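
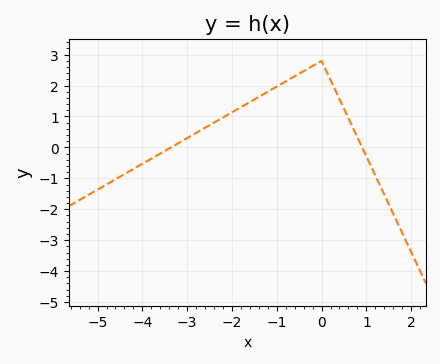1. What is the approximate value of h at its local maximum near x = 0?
2.8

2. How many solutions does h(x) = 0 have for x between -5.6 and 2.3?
2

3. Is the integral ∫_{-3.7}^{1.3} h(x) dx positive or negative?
positive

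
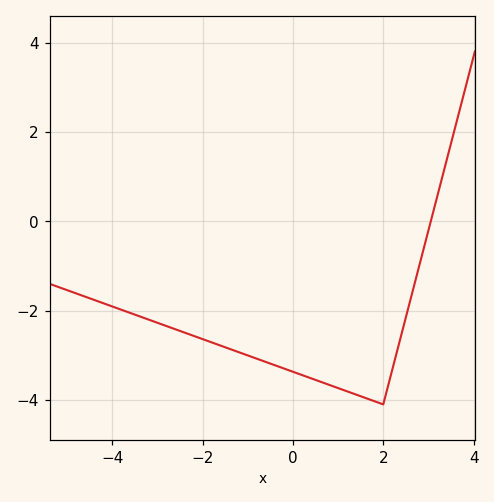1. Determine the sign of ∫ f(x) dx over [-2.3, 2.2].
negative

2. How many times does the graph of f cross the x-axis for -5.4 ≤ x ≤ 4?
1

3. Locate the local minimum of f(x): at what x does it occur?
2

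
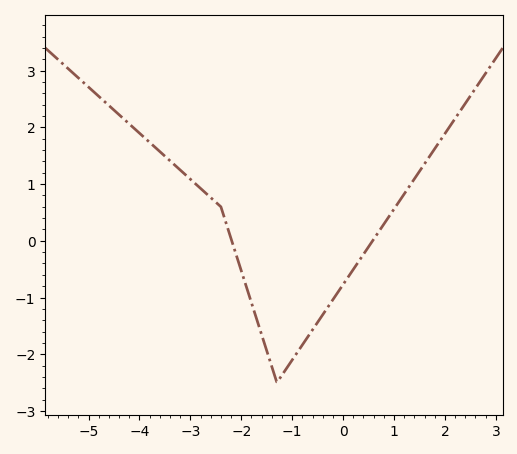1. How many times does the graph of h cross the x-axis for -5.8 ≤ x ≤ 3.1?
2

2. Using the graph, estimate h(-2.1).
-0.2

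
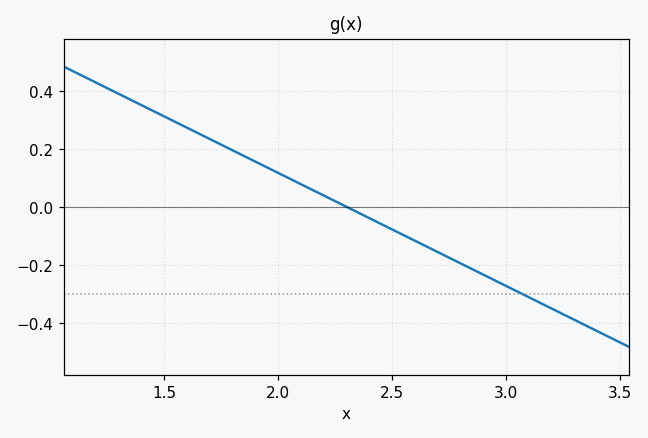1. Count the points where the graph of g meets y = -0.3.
1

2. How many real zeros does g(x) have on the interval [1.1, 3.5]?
1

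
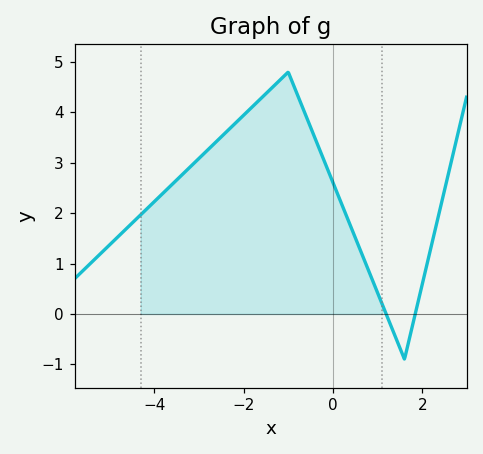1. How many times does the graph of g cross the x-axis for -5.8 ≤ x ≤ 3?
2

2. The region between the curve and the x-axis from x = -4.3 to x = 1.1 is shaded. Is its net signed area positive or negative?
positive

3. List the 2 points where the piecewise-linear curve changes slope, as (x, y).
(-1, 4.8); (1.6, -0.9)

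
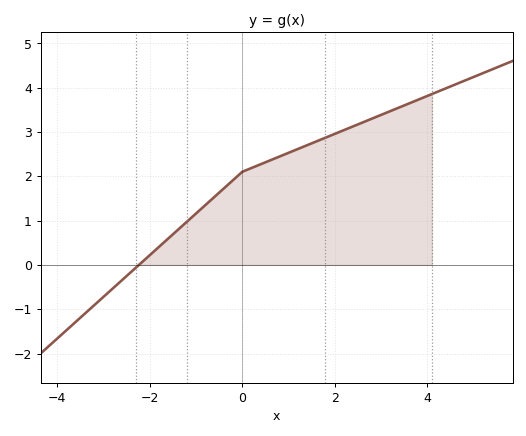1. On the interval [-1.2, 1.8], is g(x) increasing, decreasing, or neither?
increasing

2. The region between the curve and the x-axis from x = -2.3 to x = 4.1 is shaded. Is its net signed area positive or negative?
positive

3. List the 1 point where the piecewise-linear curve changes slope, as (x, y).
(0, 2.1)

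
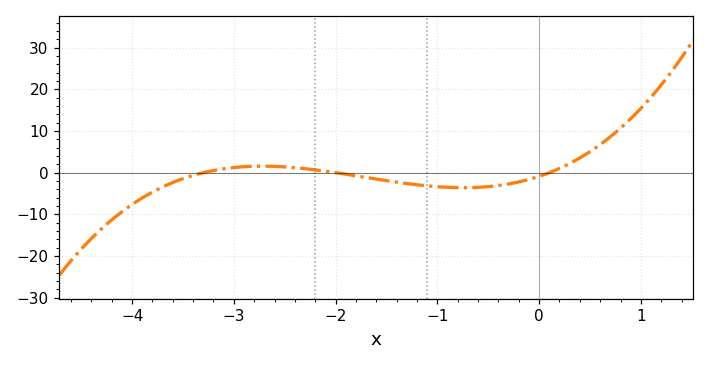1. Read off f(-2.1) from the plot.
0.351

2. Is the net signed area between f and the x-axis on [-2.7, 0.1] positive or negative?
negative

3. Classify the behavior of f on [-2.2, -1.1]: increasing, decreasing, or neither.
decreasing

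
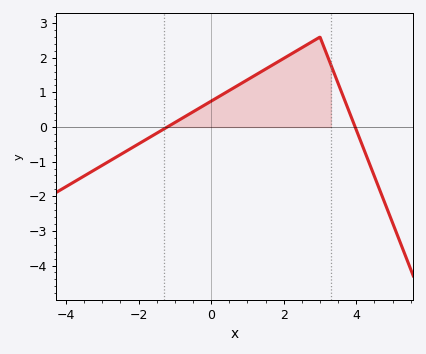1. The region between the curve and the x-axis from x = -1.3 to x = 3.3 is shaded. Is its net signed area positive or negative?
positive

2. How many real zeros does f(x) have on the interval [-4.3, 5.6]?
2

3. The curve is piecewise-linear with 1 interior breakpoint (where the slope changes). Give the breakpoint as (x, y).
(3, 2.6)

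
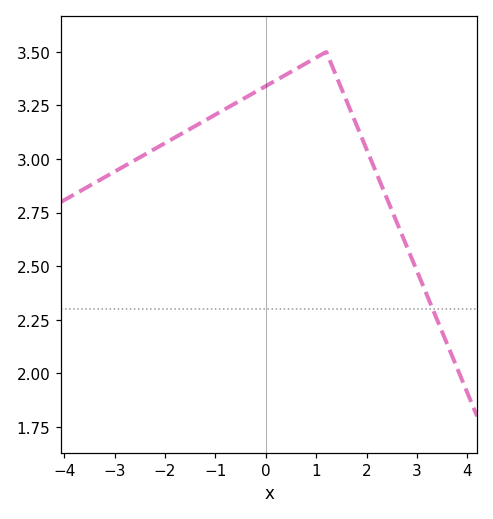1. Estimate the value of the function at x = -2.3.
3.04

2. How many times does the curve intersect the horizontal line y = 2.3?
1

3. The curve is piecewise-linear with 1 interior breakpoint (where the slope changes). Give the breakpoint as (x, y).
(1.2, 3.5)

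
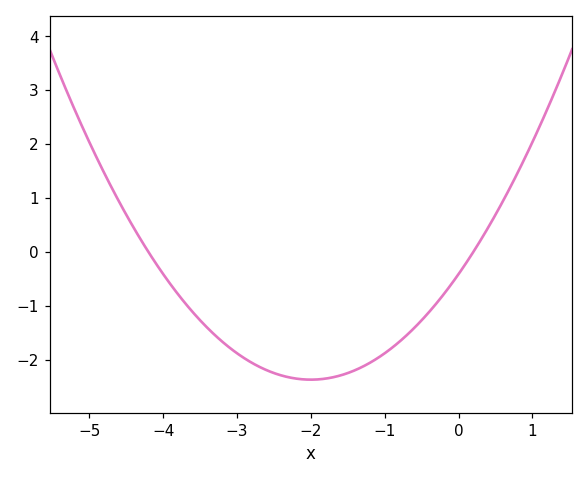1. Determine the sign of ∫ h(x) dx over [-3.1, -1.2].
negative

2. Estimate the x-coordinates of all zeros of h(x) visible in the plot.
-4.2, 0.2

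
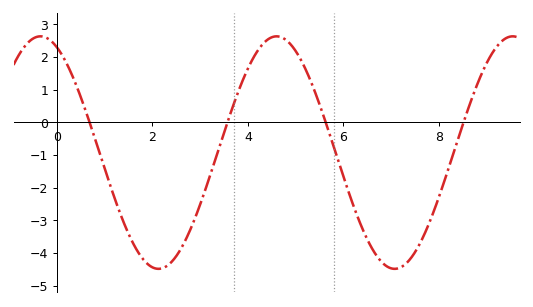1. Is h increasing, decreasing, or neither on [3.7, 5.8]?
neither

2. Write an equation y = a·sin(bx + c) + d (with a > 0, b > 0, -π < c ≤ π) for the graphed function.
y = 3.56sin(1.27x + 2.01) - 0.93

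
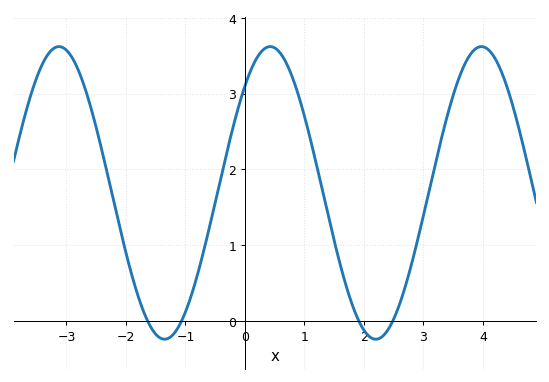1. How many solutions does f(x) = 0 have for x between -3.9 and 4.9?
4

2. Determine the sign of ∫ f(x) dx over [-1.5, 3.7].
positive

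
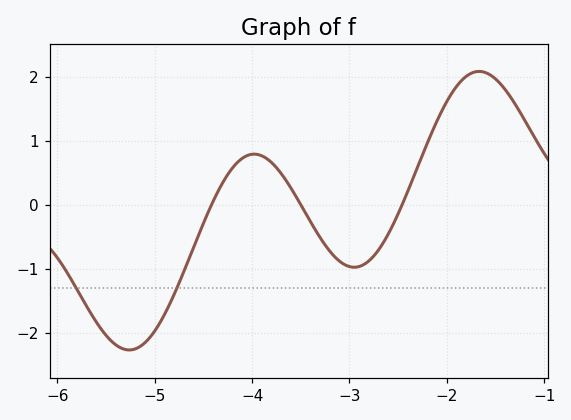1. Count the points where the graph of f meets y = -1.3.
2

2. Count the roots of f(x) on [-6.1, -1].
3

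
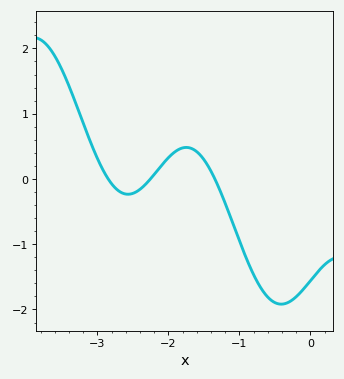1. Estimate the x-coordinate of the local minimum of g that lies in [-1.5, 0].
-0.41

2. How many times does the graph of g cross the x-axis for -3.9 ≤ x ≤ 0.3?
3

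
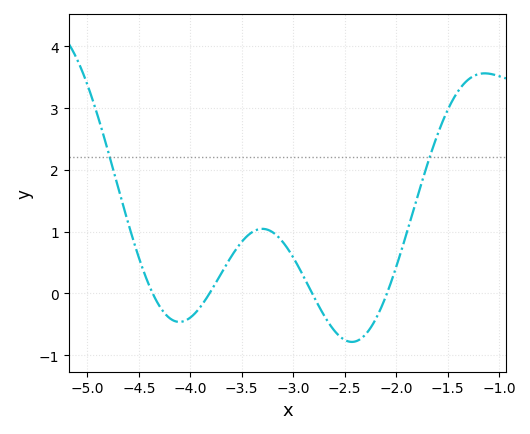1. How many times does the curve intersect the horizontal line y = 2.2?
2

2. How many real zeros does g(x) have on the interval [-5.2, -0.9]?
4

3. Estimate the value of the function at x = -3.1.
0.83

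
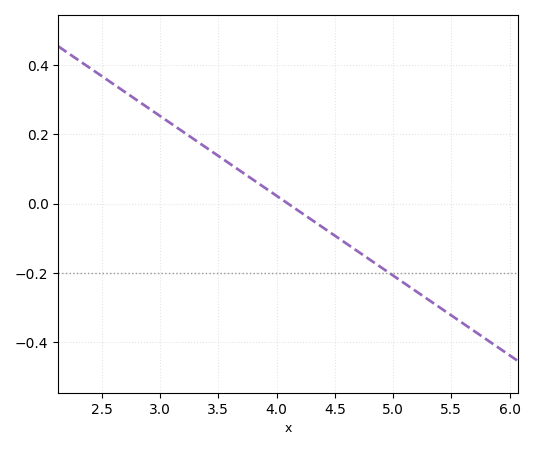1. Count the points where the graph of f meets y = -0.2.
1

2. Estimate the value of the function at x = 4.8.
-0.161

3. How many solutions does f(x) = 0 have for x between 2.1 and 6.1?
1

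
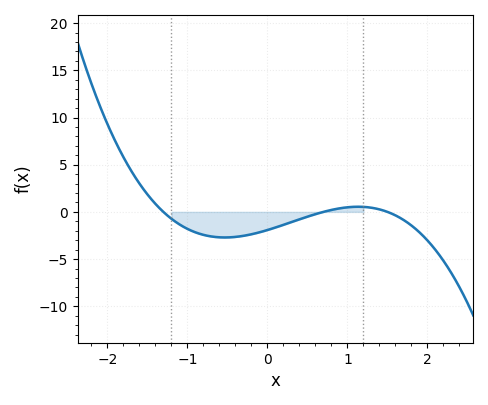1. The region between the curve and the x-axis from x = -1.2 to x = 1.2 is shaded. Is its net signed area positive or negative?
negative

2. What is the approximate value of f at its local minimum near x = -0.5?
-2.71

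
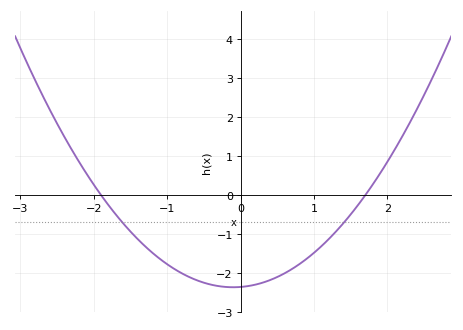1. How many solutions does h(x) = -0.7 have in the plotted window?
2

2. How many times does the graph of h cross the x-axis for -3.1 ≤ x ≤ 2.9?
2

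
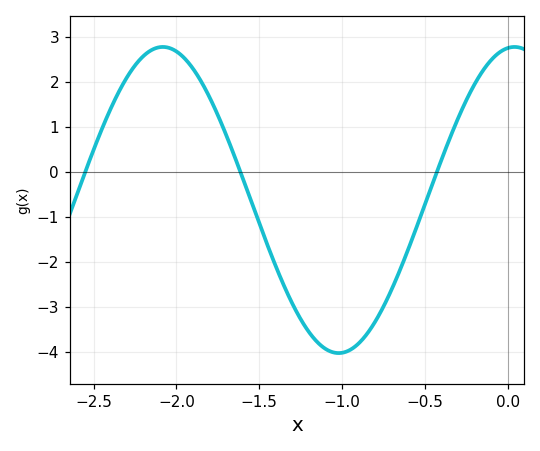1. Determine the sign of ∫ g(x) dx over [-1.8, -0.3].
negative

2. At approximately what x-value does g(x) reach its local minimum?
-1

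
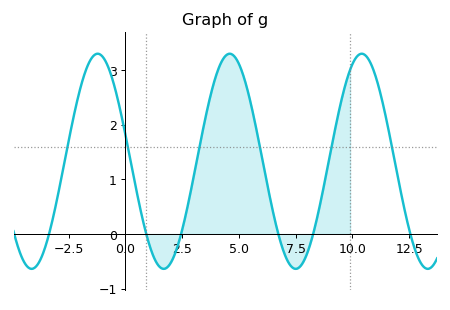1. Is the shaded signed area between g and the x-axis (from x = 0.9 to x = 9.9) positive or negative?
positive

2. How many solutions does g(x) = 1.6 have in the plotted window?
6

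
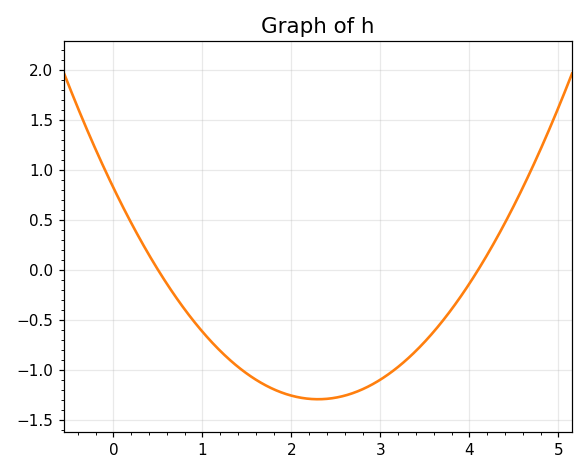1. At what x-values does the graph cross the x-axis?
0.5, 4.1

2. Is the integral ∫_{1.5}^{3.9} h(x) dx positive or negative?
negative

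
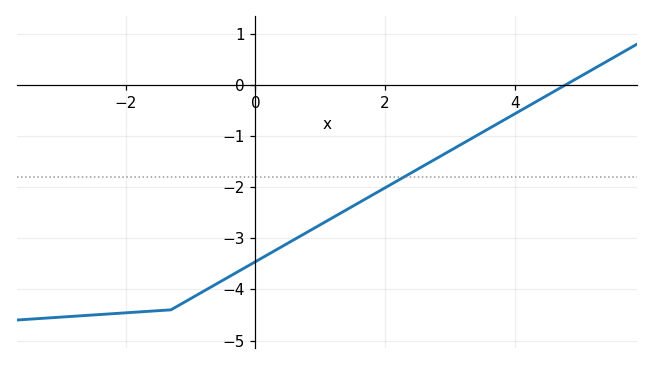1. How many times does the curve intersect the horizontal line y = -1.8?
1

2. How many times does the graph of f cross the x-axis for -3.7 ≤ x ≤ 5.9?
1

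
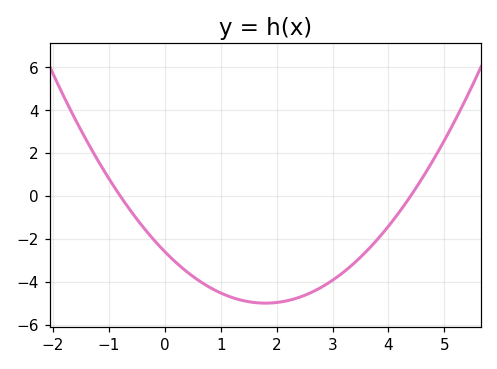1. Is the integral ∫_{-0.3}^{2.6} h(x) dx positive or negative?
negative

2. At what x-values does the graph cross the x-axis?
-0.8, 4.4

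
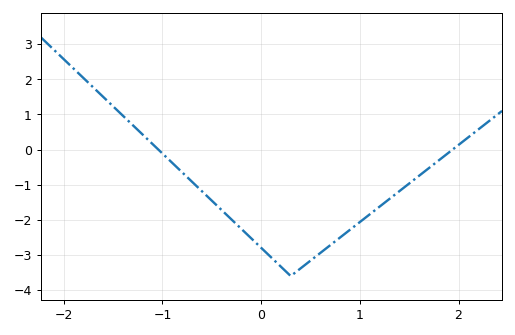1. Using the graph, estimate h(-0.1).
-2.5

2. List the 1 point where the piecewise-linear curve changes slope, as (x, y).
(0.3, -3.6)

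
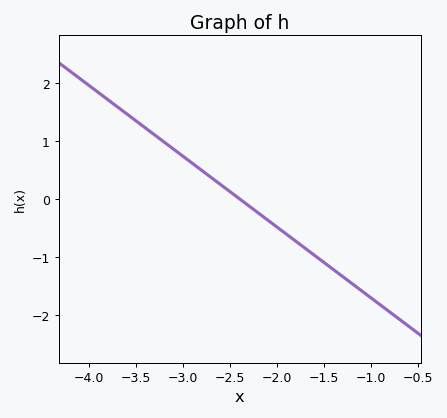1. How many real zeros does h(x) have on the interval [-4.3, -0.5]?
1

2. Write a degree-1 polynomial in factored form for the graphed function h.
y = -1.22(x + 2.4)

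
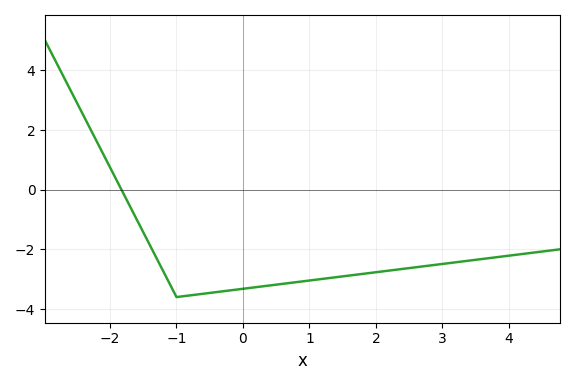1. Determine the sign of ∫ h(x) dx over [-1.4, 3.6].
negative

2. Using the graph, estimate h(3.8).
-2.27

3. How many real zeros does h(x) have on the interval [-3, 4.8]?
1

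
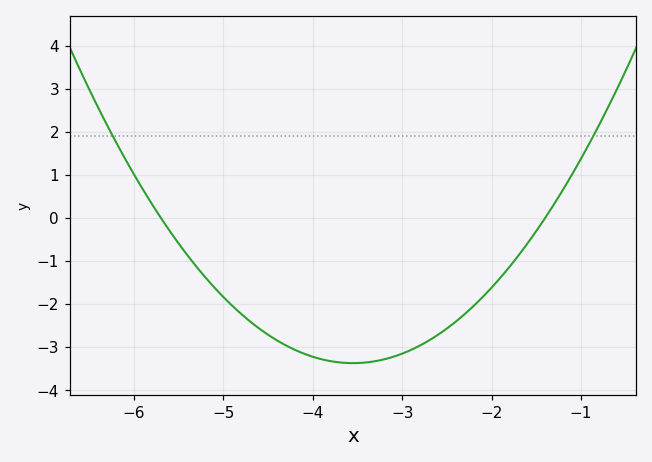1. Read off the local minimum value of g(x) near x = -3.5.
-3.37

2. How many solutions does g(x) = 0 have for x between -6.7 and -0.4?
2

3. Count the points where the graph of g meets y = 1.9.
2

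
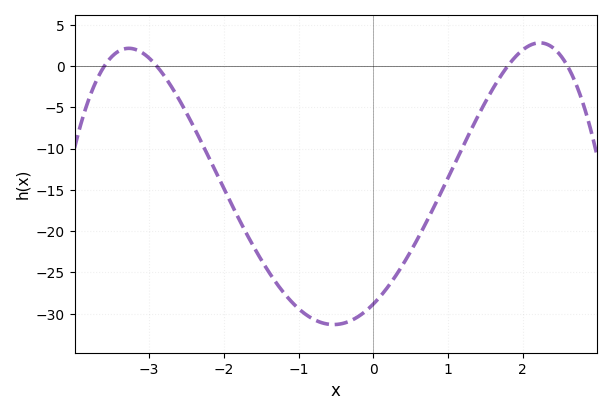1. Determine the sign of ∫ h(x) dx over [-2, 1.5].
negative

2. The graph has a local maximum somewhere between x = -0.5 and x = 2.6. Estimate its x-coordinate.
2.23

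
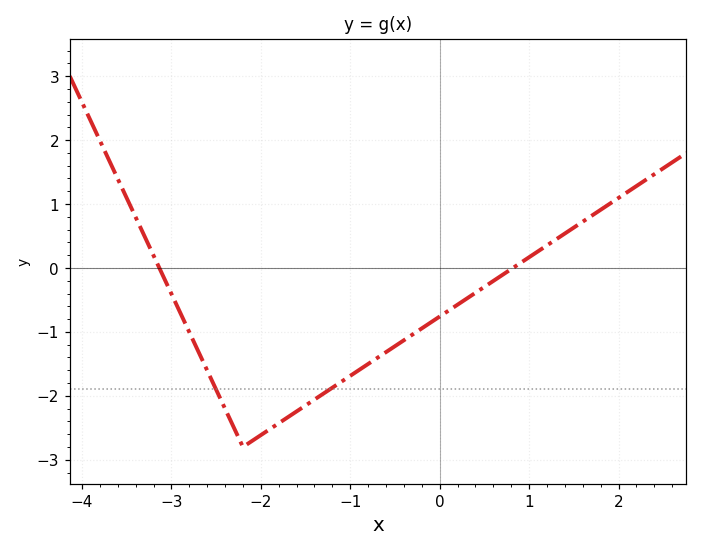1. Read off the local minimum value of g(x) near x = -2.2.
-2.8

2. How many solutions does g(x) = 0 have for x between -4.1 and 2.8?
2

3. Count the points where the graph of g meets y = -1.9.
2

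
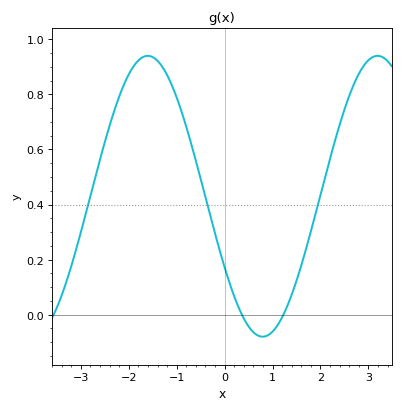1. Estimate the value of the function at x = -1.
0.788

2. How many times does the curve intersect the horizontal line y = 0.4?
3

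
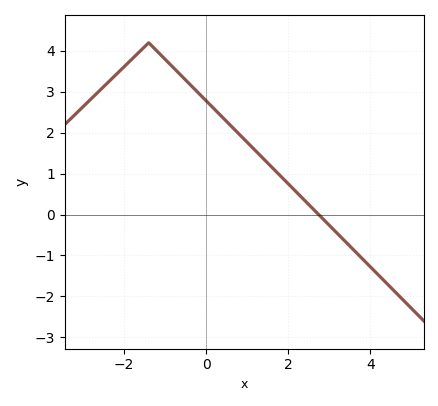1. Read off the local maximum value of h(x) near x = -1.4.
4.2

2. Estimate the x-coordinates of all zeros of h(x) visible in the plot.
2.8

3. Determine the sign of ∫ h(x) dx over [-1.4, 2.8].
positive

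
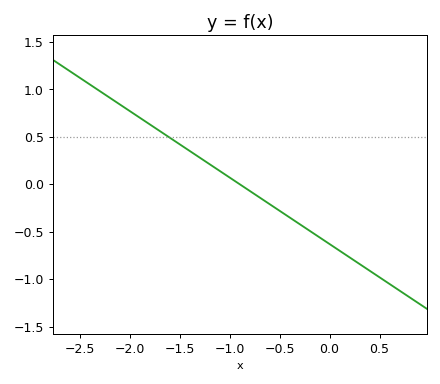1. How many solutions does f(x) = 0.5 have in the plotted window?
1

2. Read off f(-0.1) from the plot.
-0.55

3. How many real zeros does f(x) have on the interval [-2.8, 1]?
1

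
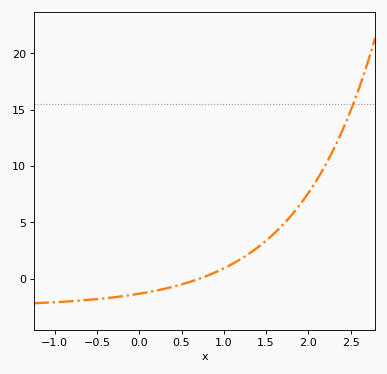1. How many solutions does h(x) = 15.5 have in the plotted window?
1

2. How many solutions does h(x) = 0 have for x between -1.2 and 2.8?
1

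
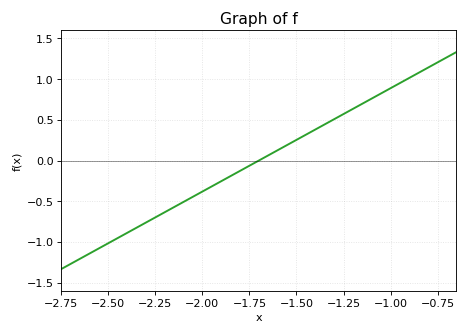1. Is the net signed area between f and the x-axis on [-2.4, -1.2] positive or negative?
negative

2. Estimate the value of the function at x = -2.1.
-0.508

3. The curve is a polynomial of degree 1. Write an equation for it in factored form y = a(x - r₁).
y = 1.27(x + 1.7)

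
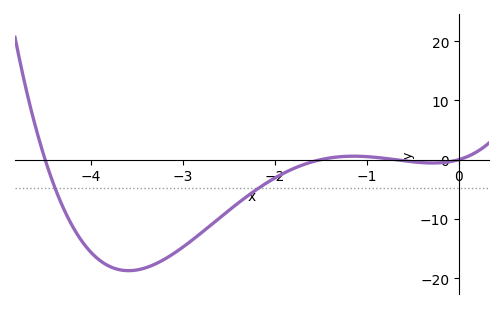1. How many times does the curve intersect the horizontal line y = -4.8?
2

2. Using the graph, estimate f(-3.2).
-16.8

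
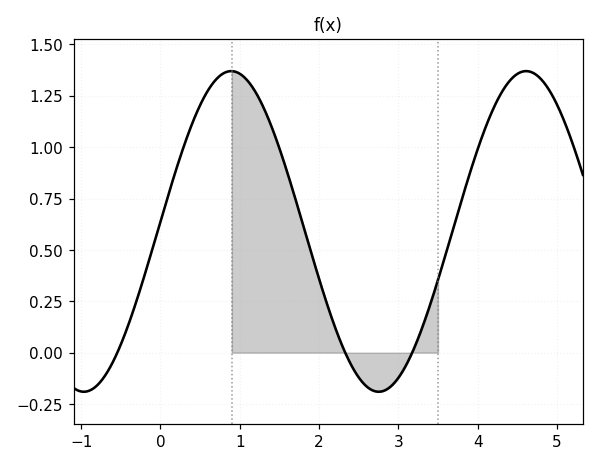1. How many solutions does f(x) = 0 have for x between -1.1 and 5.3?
3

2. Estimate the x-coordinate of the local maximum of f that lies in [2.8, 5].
4.61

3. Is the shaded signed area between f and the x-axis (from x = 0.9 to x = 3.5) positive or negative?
positive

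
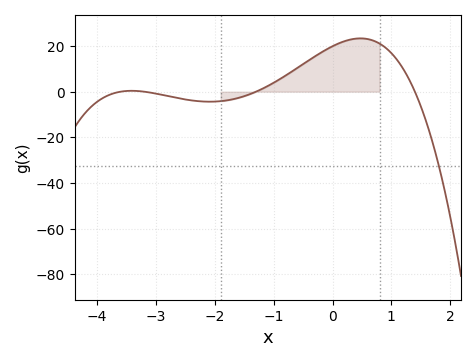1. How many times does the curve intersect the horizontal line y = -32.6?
1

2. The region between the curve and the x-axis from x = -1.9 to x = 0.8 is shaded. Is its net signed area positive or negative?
positive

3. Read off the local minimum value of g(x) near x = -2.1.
-4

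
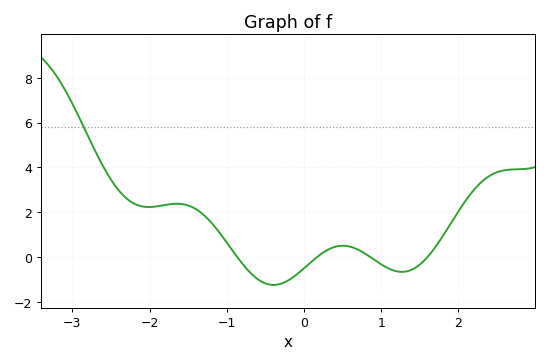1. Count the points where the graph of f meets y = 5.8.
1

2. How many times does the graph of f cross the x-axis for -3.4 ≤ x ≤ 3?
4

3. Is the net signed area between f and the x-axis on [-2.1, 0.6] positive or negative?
positive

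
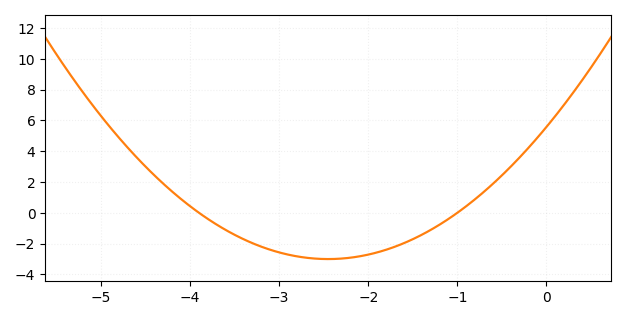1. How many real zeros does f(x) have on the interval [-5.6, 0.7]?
2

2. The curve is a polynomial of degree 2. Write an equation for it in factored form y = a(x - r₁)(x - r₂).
y = 1.43(x + 3.9)(x + 1)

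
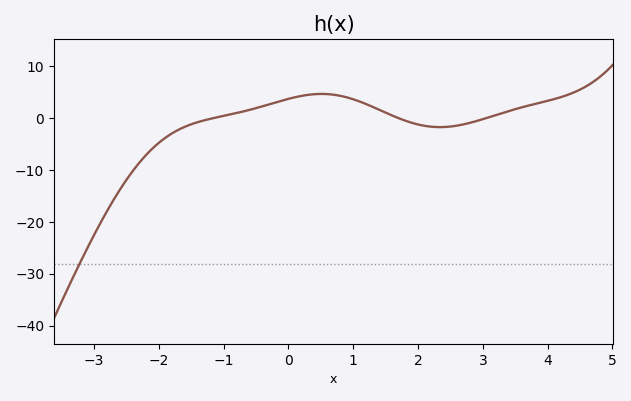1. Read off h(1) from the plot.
3.64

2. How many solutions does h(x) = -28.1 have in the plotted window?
1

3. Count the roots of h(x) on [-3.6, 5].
3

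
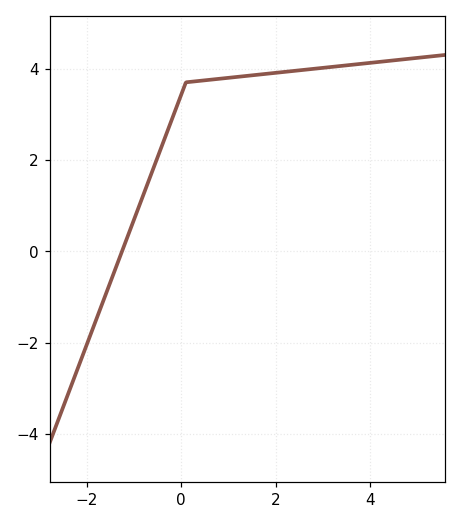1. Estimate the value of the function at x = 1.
3.8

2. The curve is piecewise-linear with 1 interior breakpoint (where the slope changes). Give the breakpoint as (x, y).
(0.1, 3.7)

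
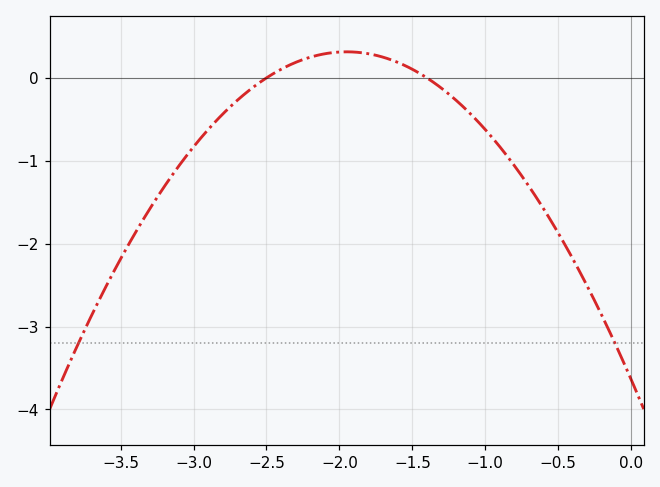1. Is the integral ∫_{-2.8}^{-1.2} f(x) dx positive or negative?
positive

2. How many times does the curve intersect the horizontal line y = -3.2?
2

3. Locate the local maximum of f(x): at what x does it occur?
-1.9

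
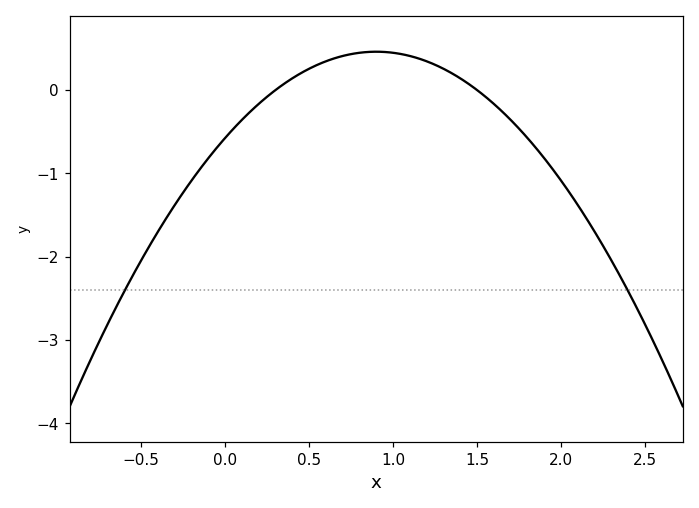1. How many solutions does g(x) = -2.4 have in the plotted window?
2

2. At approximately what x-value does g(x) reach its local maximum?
0.9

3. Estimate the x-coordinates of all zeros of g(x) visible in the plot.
0.3, 1.5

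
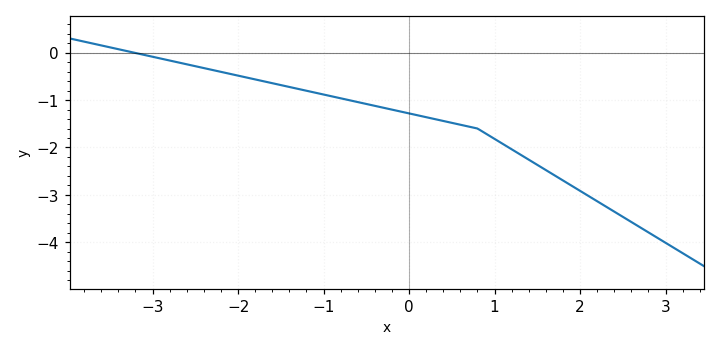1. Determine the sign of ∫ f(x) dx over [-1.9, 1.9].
negative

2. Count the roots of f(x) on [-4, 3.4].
1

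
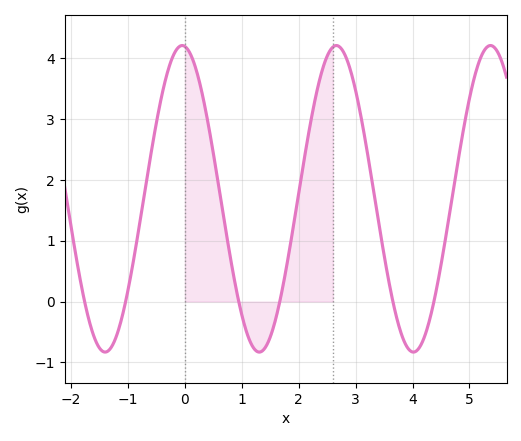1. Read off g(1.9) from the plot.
1.2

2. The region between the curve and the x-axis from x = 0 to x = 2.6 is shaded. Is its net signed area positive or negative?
positive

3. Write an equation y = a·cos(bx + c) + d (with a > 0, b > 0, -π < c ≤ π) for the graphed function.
y = 2.52cos(2.32x + 0.11) + 1.69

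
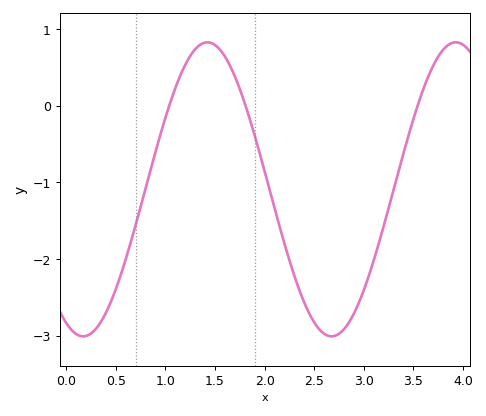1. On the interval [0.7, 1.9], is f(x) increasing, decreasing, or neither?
neither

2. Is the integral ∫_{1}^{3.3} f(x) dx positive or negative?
negative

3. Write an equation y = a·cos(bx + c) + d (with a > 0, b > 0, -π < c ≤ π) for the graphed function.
y = 1.92cos(2.51x + 2.71) - 1.09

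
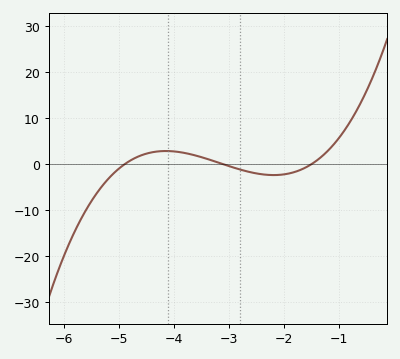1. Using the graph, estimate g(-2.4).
-2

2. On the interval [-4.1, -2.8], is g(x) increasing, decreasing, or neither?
decreasing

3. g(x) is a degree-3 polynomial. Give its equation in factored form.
y = 1.38(x + 4.9)(x + 3.1)(x + 1.5)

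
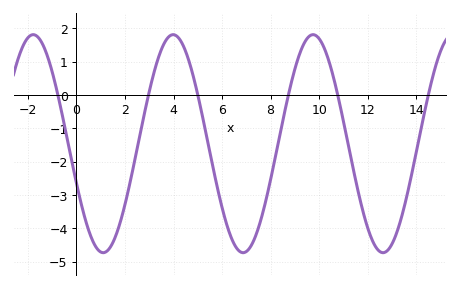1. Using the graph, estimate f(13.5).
-3.4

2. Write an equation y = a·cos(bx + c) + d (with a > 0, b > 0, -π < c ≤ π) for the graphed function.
y = 3.27cos(1.1x + 1.9) - 1.46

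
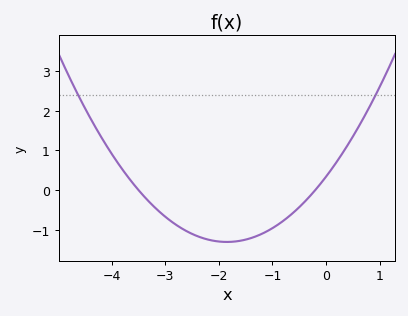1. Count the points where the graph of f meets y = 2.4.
2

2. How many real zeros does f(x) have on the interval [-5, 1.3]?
2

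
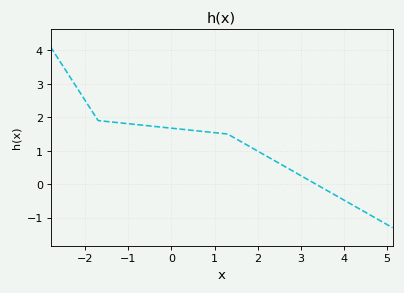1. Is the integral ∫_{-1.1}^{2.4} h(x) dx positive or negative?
positive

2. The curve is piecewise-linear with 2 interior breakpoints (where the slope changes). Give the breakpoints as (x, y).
(-1.7, 1.9); (1.3, 1.5)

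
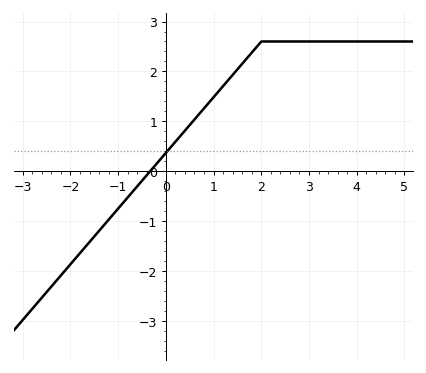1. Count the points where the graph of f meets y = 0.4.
1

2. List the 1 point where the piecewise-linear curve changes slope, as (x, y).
(2, 2.6)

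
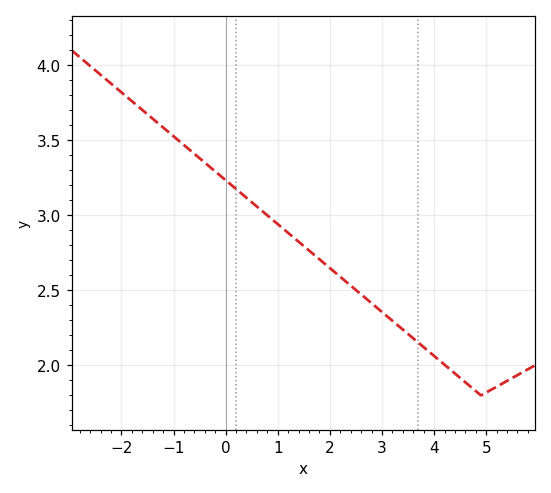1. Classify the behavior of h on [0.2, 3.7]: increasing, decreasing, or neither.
decreasing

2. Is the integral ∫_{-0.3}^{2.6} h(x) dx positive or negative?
positive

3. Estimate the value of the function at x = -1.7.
3.75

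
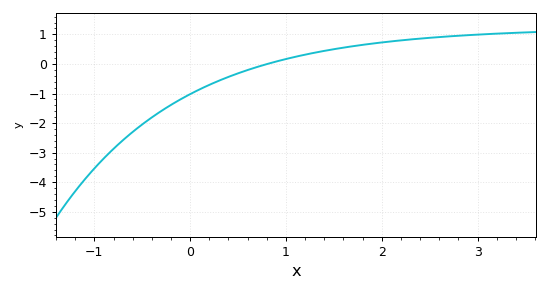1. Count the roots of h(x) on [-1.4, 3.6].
1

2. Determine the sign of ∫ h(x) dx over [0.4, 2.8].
positive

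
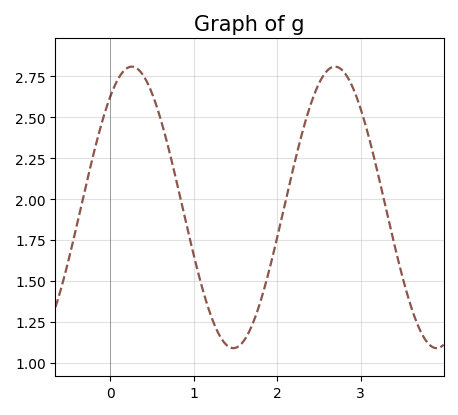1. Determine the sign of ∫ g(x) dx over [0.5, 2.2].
positive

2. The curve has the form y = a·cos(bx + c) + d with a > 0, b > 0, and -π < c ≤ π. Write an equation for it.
y = 0.86cos(2.58x - 0.662) + 1.95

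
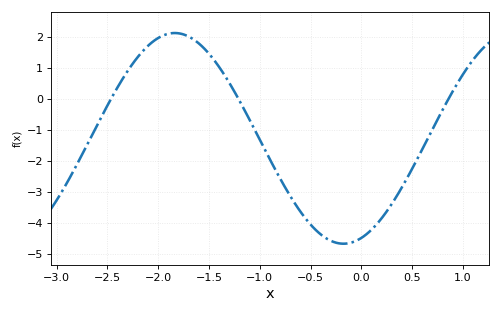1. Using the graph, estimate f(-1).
-1.31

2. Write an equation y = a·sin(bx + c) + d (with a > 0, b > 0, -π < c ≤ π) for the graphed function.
y = 3.41sin(1.89x - 1.24) - 1.27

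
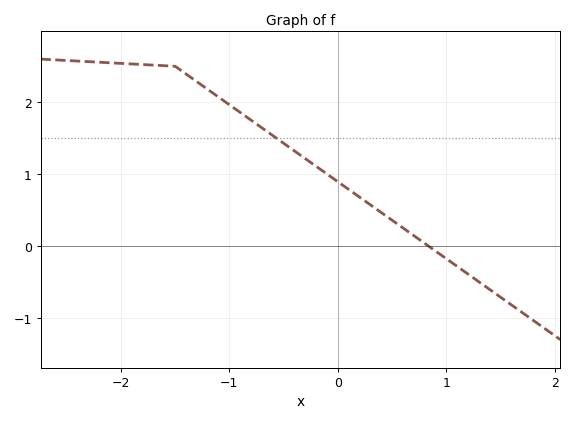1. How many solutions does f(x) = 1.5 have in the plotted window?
1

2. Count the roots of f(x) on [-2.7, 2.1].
1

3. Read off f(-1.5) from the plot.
2.5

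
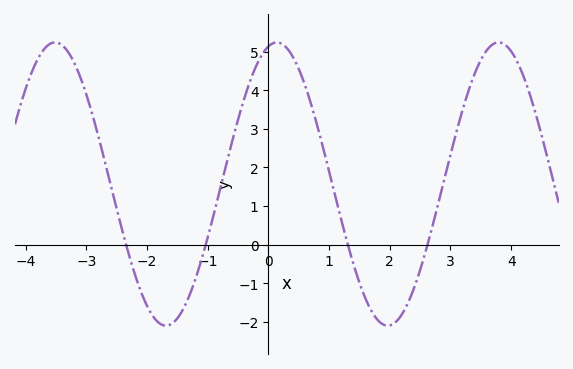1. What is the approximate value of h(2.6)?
-0.123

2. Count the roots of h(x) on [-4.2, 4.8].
4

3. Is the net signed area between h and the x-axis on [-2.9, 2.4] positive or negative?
positive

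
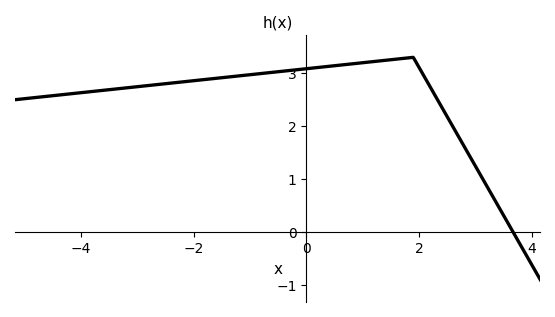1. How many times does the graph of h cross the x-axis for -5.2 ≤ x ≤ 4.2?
1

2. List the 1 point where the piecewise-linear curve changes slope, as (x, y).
(1.9, 3.3)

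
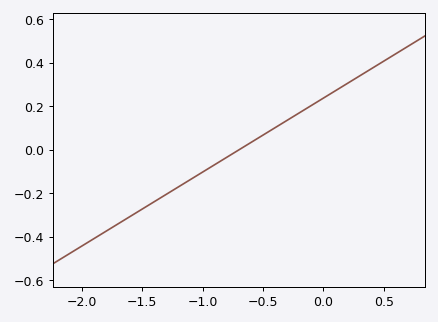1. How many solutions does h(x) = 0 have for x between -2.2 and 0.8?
1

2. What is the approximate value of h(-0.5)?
0.068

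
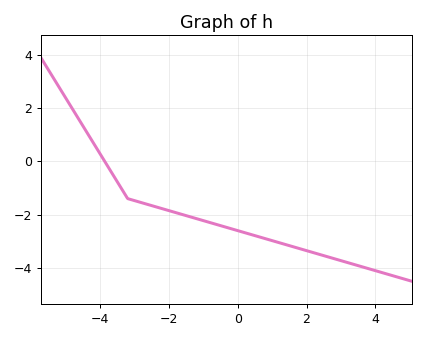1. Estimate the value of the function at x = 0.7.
-2.86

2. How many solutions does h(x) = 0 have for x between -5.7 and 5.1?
1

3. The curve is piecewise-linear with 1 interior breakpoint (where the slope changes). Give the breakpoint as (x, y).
(-3.2, -1.4)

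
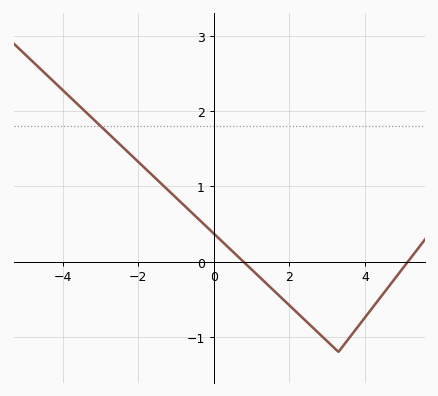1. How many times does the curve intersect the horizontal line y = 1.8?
1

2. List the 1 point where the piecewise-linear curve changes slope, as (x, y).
(3.3, -1.2)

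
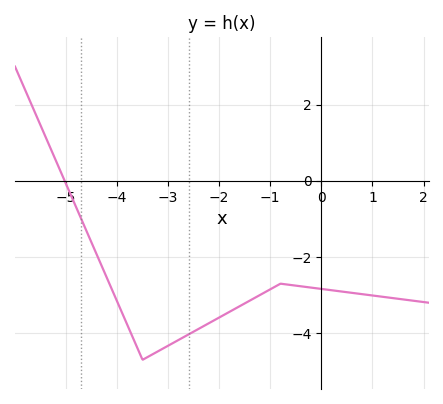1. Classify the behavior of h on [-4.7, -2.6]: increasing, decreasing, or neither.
neither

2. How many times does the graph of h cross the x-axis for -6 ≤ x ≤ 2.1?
1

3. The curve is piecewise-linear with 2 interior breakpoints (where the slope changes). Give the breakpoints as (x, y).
(-3.5, -4.7); (-0.8, -2.7)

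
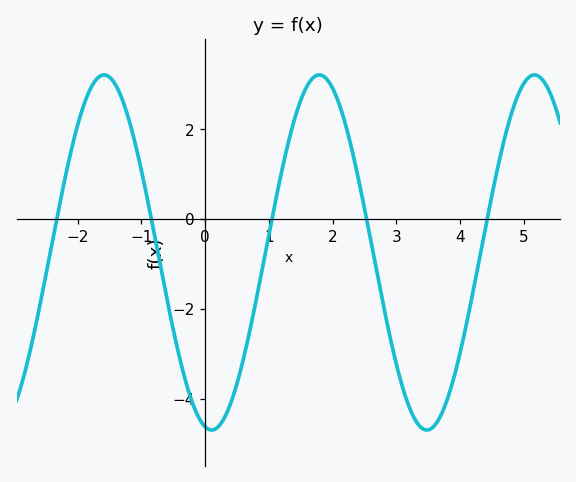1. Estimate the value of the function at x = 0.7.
-2.4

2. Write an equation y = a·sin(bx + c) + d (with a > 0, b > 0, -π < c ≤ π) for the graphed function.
y = 3.95sin(1.9x - 1.8) - 0.74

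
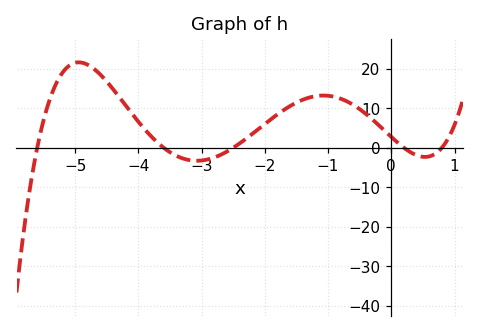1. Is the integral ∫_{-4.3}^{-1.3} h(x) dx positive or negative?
positive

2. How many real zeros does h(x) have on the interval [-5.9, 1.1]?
5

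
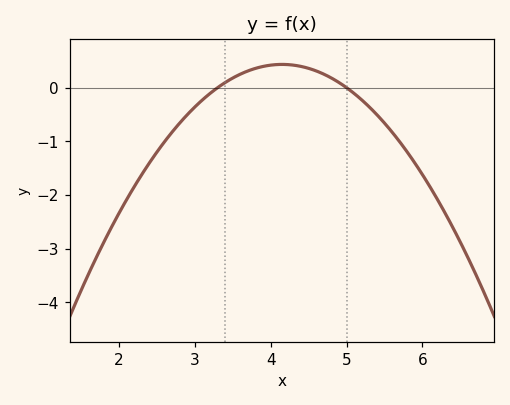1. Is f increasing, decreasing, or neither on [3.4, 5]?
neither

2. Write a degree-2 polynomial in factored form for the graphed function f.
y = -0.6(x - 3.3)(x - 5)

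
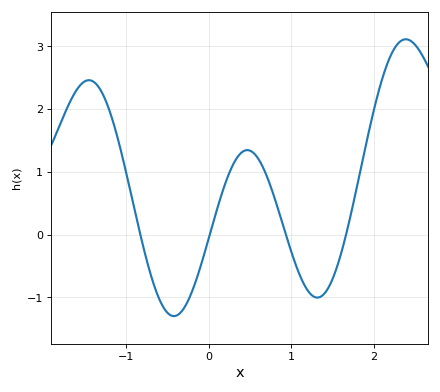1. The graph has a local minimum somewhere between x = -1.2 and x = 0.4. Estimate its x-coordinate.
-0.4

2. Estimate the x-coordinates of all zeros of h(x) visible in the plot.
-0.8, 0, 0.9, 1.7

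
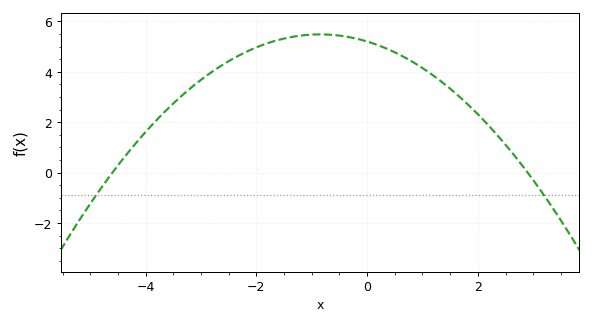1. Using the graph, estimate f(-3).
3.6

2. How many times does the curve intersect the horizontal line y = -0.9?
2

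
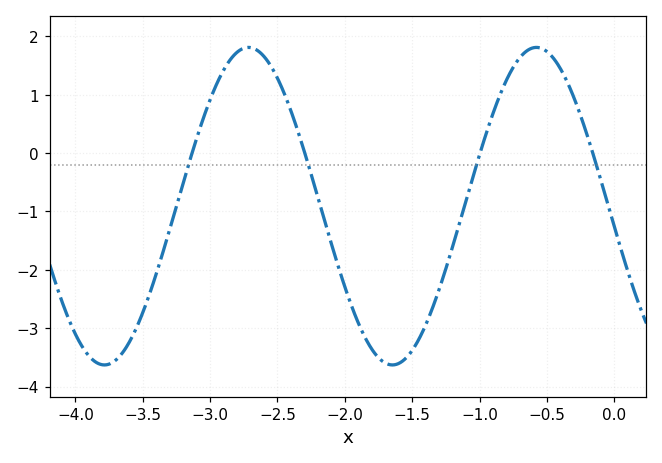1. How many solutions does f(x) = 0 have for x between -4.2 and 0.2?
4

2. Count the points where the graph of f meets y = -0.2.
4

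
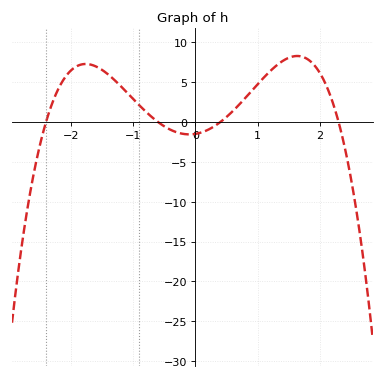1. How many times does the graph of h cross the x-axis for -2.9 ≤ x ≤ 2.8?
4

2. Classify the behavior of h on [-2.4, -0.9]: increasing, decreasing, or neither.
neither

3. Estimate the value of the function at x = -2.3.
2.36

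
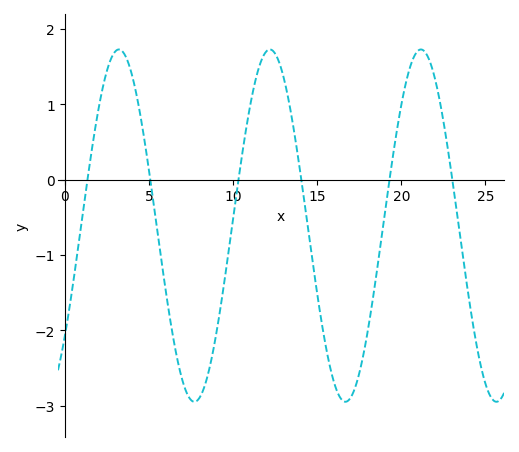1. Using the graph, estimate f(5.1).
-0.028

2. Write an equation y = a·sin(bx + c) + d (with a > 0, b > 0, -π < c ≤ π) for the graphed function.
y = 2.34sin(0.7x - 0.68) - 0.61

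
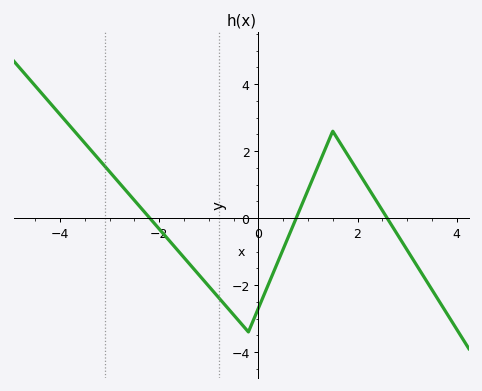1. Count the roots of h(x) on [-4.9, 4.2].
3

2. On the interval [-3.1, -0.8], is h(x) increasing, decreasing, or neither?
decreasing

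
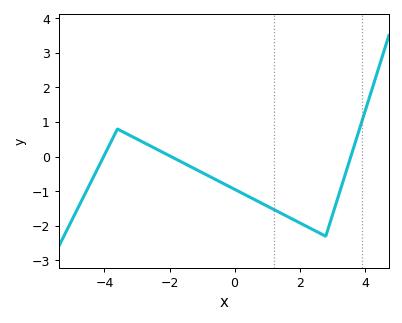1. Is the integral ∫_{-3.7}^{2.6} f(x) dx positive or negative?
negative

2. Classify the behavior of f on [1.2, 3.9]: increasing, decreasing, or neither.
neither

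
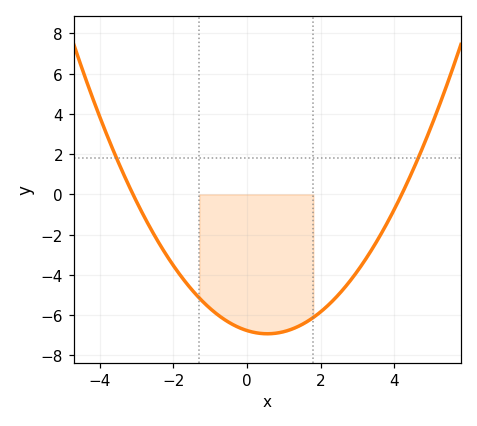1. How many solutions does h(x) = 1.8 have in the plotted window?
2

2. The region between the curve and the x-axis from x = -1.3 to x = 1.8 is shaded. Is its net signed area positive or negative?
negative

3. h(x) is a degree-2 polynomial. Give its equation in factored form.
y = 0.52(x + 3.1)(x - 4.2)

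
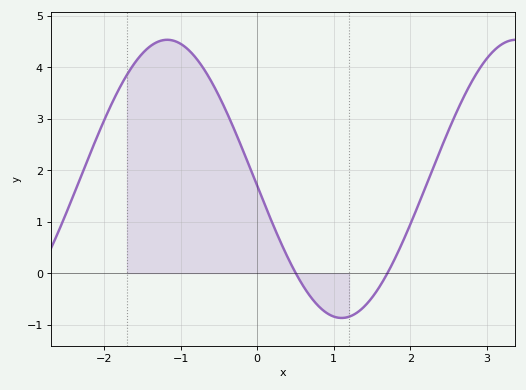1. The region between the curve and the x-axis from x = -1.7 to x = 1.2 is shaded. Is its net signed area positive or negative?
positive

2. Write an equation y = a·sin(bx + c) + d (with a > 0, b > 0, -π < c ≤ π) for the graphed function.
y = 2.7sin(1.4x - 3.1) + 1.83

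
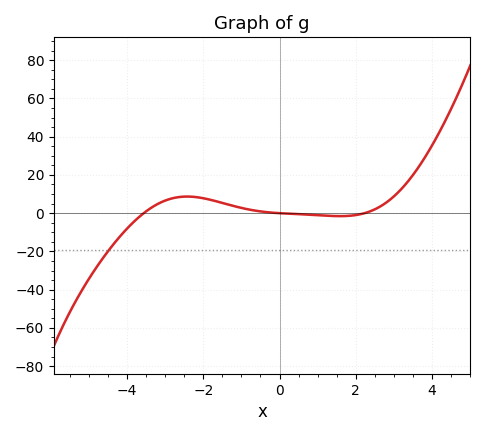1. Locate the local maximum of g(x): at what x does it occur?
-2.4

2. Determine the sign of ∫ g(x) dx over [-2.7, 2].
positive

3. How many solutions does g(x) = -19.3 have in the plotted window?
1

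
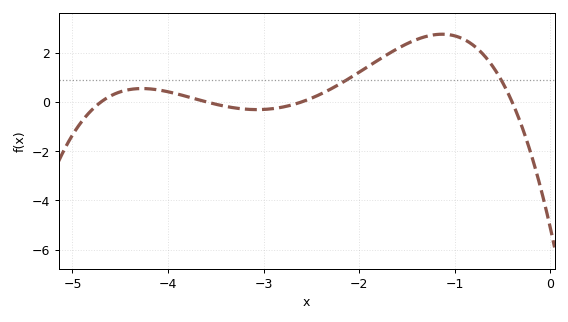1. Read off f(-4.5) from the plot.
0.407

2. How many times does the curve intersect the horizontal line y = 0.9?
2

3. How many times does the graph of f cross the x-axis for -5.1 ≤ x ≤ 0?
4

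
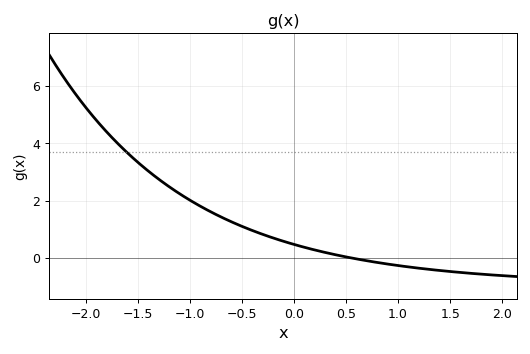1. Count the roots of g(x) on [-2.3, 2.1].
1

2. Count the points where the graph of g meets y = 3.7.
1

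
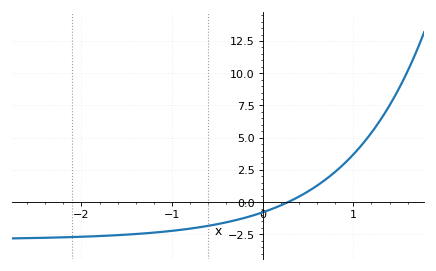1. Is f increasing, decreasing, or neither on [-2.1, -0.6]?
increasing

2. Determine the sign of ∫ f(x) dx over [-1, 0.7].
negative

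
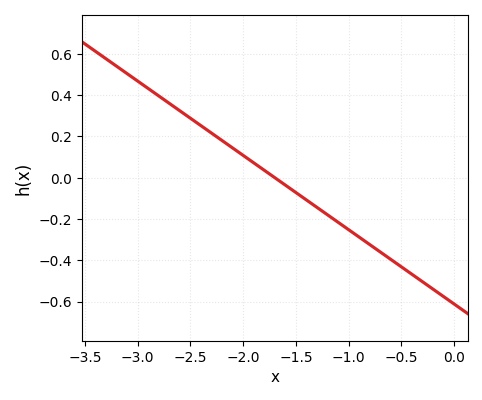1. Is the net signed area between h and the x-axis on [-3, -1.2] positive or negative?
positive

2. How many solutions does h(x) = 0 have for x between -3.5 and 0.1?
1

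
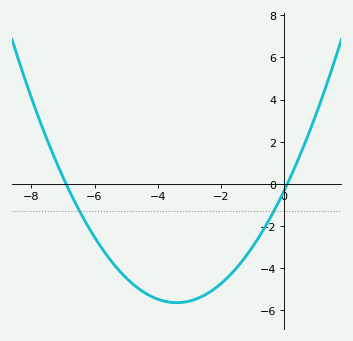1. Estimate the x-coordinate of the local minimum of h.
-3.4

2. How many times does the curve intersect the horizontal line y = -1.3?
2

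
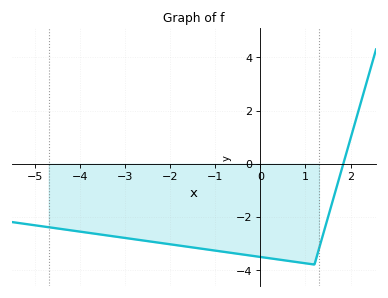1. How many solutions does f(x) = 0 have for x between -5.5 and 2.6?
1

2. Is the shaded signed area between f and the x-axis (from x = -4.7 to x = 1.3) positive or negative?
negative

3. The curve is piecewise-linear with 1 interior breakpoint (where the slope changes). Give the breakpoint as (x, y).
(1.2, -3.8)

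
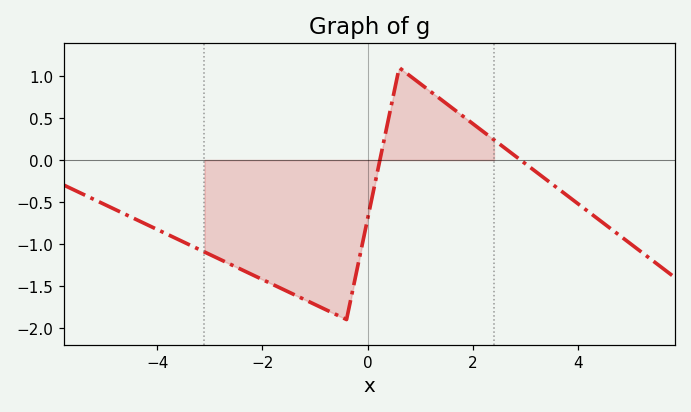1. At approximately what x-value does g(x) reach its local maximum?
0.605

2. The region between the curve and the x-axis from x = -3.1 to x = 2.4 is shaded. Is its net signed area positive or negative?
negative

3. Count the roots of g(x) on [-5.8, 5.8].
2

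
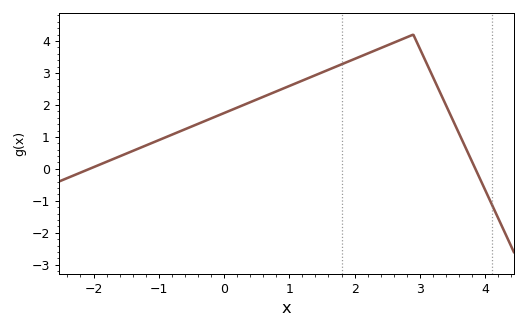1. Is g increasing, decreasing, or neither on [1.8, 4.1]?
neither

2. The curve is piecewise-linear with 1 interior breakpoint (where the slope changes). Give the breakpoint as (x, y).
(2.9, 4.2)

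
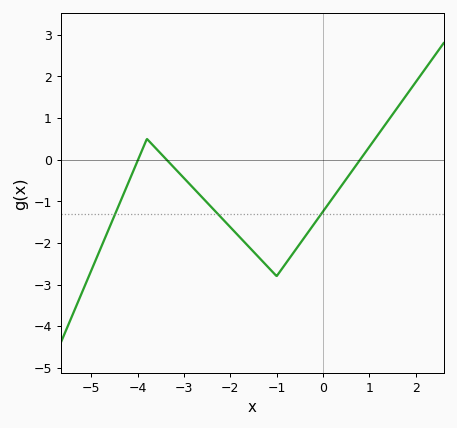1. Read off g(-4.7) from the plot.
-1.87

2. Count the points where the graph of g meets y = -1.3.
3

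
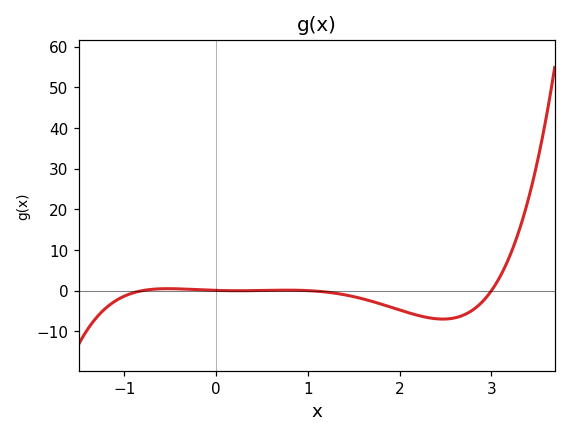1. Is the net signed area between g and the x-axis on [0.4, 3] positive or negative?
negative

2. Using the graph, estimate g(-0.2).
0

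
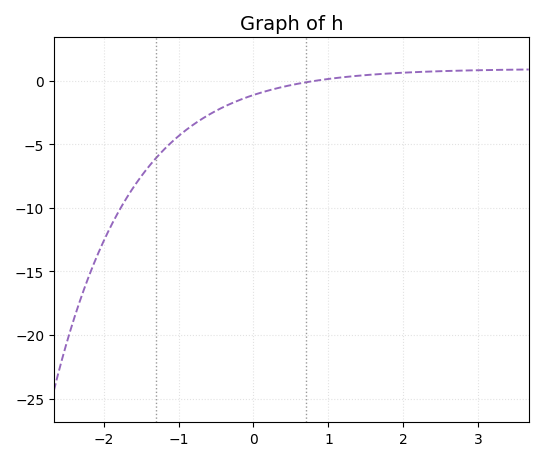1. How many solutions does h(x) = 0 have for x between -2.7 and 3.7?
1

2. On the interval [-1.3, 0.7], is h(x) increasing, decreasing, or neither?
increasing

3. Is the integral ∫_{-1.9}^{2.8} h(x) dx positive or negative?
negative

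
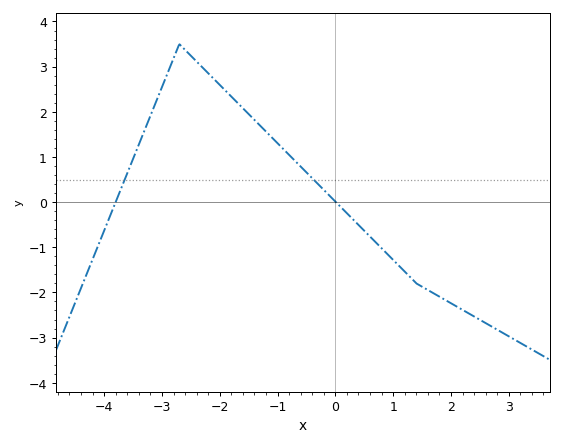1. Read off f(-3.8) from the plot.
0.004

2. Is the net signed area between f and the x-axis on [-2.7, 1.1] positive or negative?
positive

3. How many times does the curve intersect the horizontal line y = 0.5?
2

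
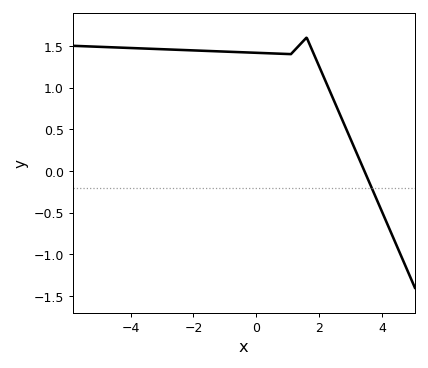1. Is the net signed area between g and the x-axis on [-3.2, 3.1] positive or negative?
positive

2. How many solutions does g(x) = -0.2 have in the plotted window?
1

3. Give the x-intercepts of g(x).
3.4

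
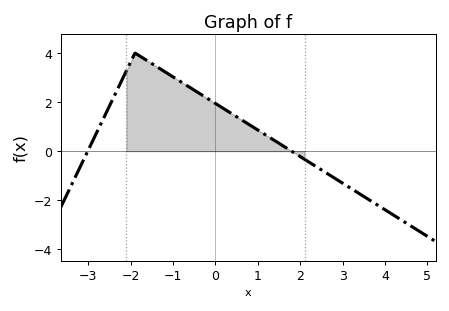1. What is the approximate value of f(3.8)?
-2.2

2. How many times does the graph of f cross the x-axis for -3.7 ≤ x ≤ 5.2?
2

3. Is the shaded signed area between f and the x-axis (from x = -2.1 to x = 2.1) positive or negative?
positive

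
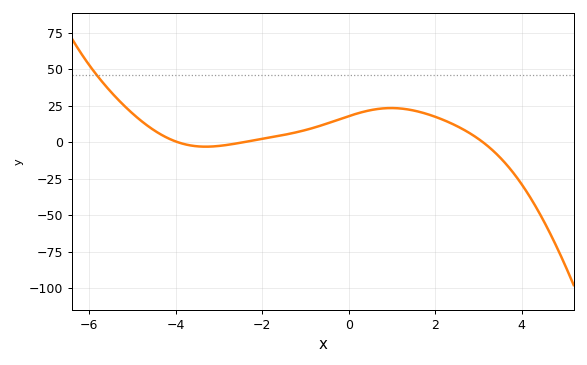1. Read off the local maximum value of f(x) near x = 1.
23.4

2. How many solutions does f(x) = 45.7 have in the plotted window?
1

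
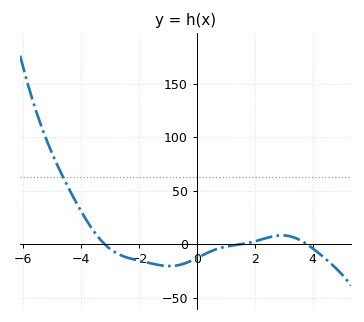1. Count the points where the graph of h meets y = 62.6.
1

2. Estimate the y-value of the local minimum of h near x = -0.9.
-20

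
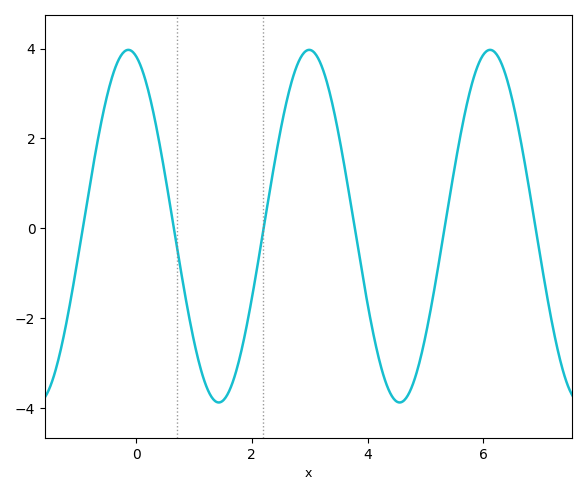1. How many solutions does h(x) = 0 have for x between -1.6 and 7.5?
6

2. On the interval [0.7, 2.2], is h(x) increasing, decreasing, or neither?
neither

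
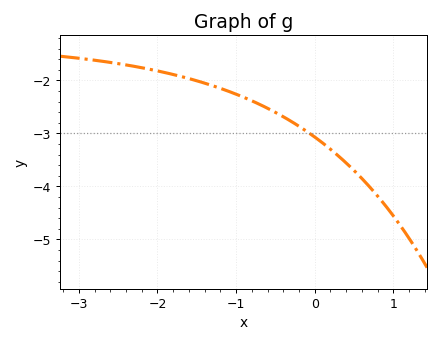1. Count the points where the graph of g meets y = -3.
1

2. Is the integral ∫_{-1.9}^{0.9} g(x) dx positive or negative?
negative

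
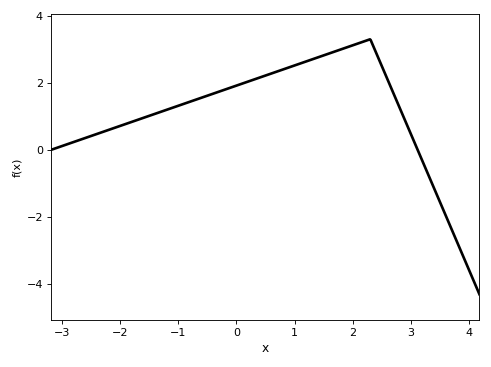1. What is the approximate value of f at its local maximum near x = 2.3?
3.2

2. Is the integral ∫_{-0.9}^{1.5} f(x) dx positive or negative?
positive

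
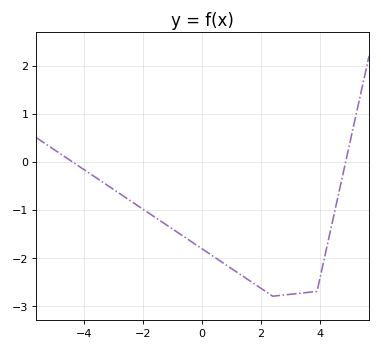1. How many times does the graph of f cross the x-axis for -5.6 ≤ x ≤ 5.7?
2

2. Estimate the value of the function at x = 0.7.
-2.1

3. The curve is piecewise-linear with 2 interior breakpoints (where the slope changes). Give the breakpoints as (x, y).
(2.4, -2.8); (3.9, -2.7)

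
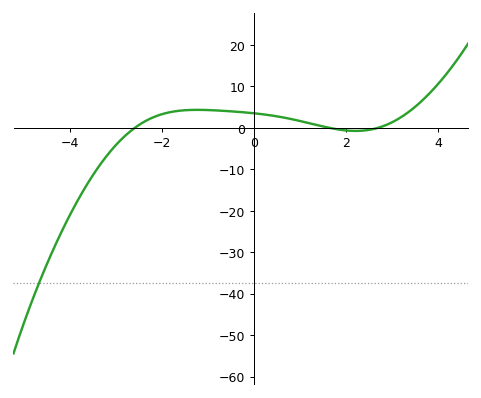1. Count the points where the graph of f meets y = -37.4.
1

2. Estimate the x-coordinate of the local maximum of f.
-1.2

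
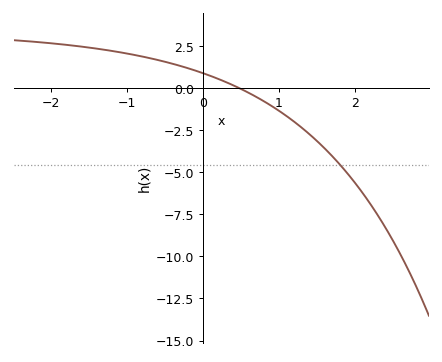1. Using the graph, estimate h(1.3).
-2.37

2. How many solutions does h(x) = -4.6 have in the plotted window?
1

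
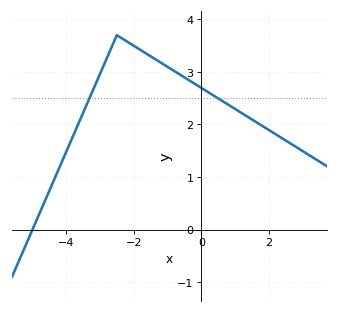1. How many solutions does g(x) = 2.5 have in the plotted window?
2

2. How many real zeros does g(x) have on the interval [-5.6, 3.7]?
1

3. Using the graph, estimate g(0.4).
2.53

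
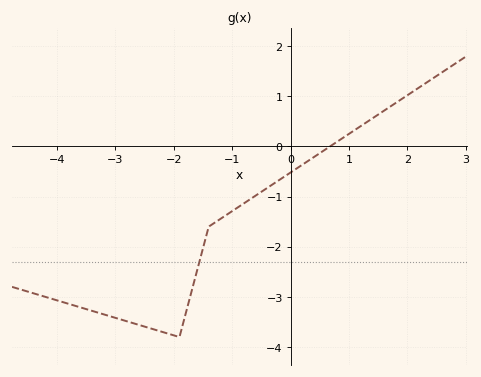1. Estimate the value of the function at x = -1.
-1.3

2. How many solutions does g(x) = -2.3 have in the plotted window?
1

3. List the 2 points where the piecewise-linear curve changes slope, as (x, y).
(-1.9, -3.8); (-1.4, -1.6)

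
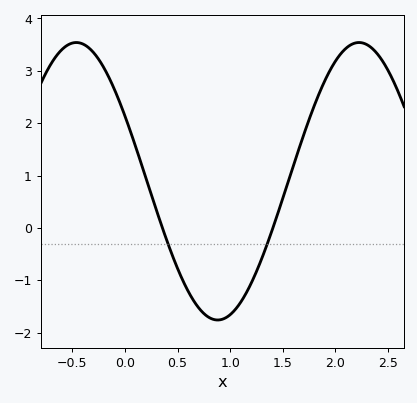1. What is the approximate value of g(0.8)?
-1.71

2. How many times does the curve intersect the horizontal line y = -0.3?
2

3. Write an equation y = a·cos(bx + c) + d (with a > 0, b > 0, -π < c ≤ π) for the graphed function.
y = 2.65cos(2.34x + 1.08) + 0.89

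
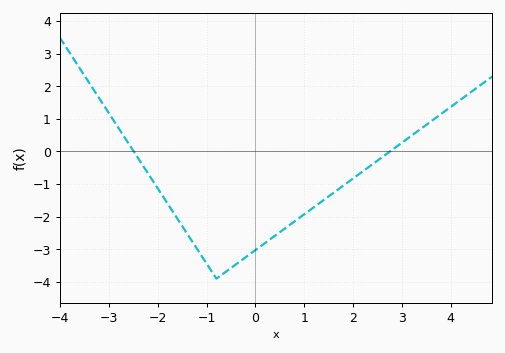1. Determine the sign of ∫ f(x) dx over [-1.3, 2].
negative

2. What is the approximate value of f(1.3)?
-1.6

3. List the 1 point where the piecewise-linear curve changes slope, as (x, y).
(-0.8, -3.9)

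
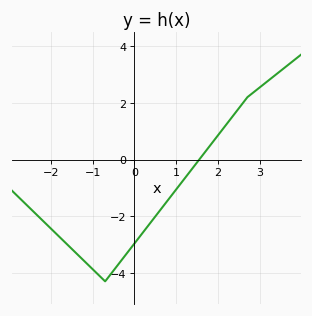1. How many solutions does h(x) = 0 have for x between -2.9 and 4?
1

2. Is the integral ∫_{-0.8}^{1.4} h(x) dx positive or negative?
negative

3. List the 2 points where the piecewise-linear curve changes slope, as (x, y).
(-0.7, -4.3); (2.7, 2.2)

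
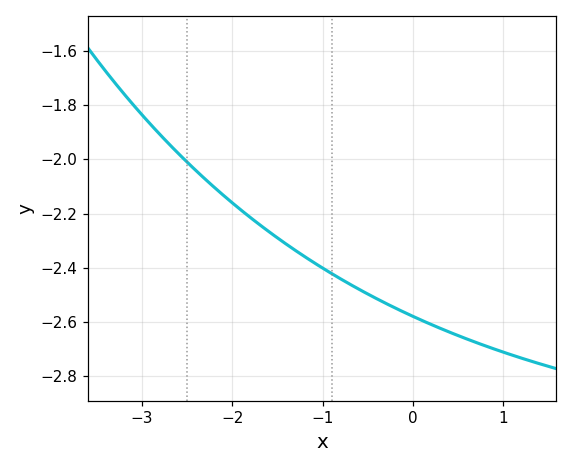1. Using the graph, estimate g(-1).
-2.4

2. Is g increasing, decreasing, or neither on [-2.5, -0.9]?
decreasing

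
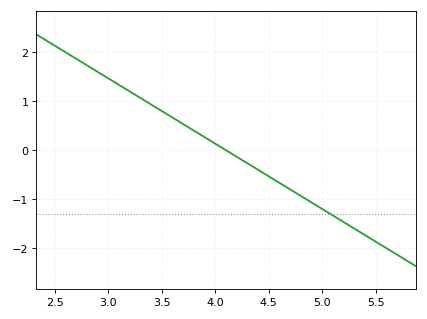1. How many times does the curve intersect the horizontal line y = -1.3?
1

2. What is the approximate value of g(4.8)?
-0.9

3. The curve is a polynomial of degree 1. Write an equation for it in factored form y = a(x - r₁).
y = -1.33(x - 4.1)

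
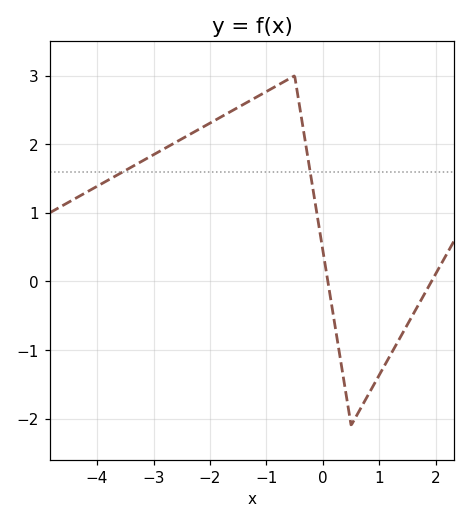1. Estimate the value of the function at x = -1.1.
2.72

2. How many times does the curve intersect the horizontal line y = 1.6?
2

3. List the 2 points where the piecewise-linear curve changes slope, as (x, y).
(-0.5, 3); (0.5, -2.1)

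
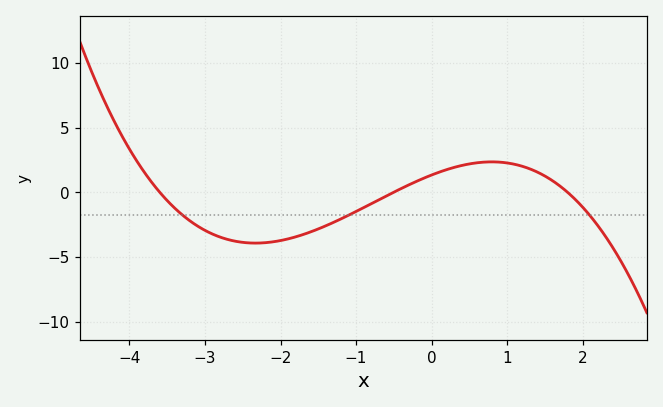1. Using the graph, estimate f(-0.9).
-1.2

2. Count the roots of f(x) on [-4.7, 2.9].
3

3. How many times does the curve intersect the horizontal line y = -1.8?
3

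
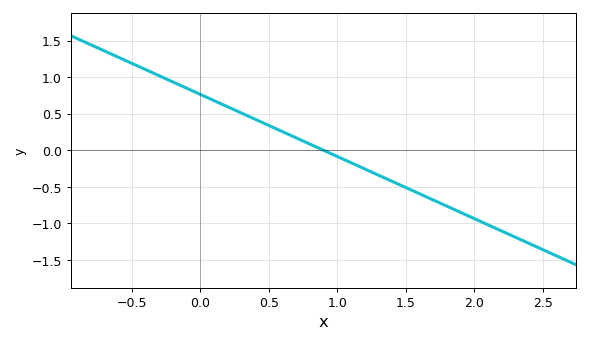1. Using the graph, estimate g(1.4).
-0.4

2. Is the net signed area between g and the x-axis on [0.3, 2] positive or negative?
negative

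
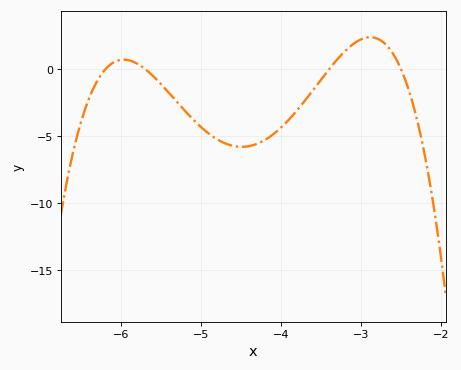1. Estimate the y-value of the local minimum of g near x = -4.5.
-6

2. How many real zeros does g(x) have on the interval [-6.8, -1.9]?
4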